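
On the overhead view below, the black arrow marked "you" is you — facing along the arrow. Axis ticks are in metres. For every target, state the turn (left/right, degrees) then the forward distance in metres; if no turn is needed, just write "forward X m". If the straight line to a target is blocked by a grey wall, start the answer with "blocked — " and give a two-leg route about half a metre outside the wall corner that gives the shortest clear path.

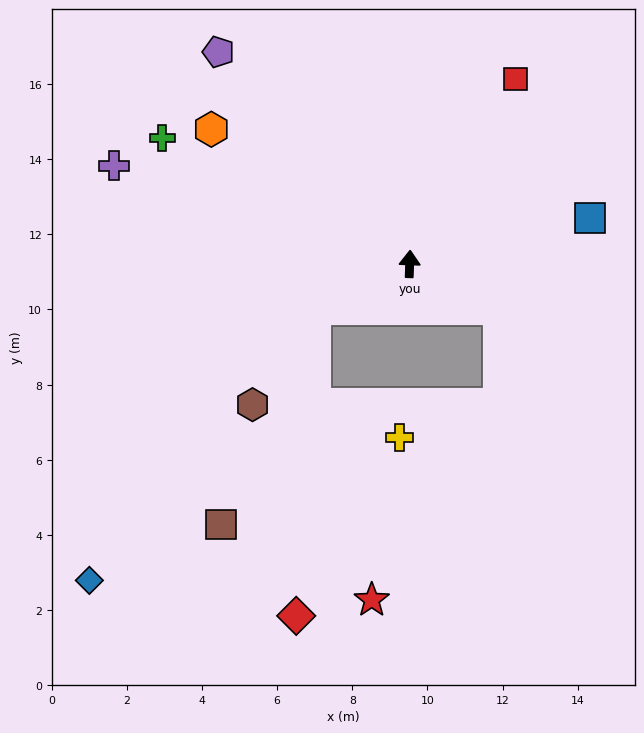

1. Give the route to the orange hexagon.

turn left 58°, forward 6.4 m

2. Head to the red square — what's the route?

turn right 28°, forward 5.7 m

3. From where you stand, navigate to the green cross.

turn left 65°, forward 7.4 m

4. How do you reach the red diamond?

blocked — turn left 118°, forward 2.8 m, then turn left 60°, forward 8.2 m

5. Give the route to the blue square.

turn right 74°, forward 4.9 m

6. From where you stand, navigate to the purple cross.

turn left 74°, forward 8.3 m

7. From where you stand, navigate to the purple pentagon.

turn left 44°, forward 7.6 m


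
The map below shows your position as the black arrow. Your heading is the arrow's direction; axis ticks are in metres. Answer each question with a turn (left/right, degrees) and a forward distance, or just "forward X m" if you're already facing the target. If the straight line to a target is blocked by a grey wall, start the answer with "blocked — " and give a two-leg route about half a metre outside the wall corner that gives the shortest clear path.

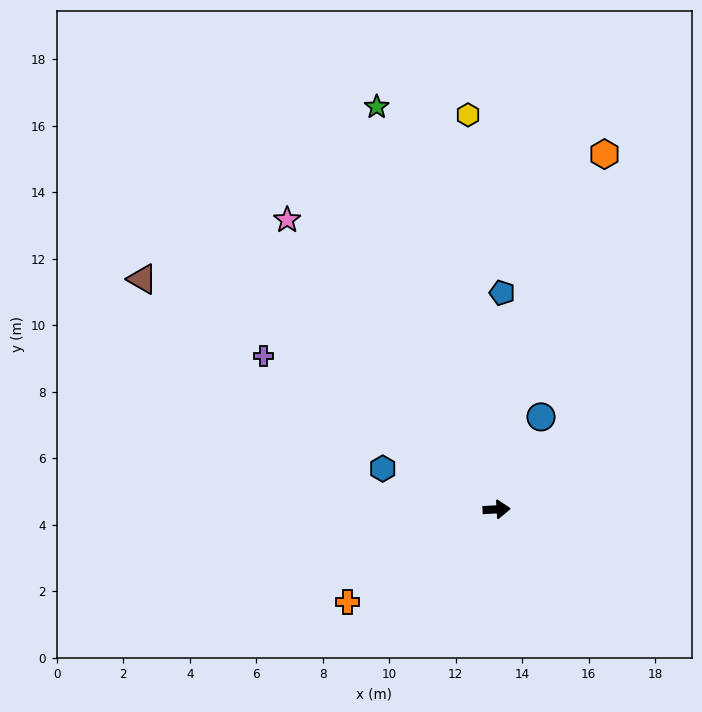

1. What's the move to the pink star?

turn left 123°, forward 10.7 m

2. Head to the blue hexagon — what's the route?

turn left 157°, forward 3.6 m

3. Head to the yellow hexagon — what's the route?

turn left 91°, forward 11.9 m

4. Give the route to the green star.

turn left 103°, forward 12.6 m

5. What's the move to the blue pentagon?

turn left 85°, forward 6.5 m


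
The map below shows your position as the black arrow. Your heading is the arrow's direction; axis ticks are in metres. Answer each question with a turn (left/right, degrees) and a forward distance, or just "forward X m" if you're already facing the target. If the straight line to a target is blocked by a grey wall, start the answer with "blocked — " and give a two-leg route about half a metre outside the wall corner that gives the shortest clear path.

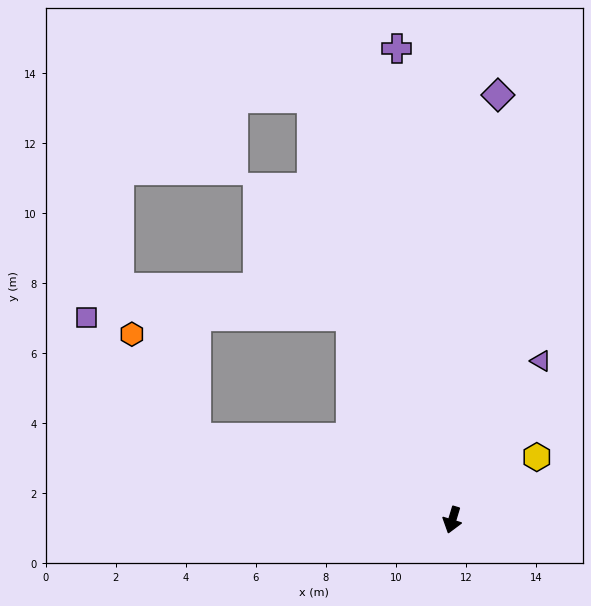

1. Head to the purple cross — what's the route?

turn right 156°, forward 13.6 m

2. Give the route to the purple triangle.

turn left 168°, forward 5.2 m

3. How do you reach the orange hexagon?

blocked — turn right 91°, forward 7.7 m, then turn right 40°, forward 3.5 m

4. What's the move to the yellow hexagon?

turn left 143°, forward 3.0 m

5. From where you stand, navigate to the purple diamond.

turn right 169°, forward 12.2 m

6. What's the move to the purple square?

blocked — turn right 91°, forward 7.7 m, then turn right 30°, forward 4.7 m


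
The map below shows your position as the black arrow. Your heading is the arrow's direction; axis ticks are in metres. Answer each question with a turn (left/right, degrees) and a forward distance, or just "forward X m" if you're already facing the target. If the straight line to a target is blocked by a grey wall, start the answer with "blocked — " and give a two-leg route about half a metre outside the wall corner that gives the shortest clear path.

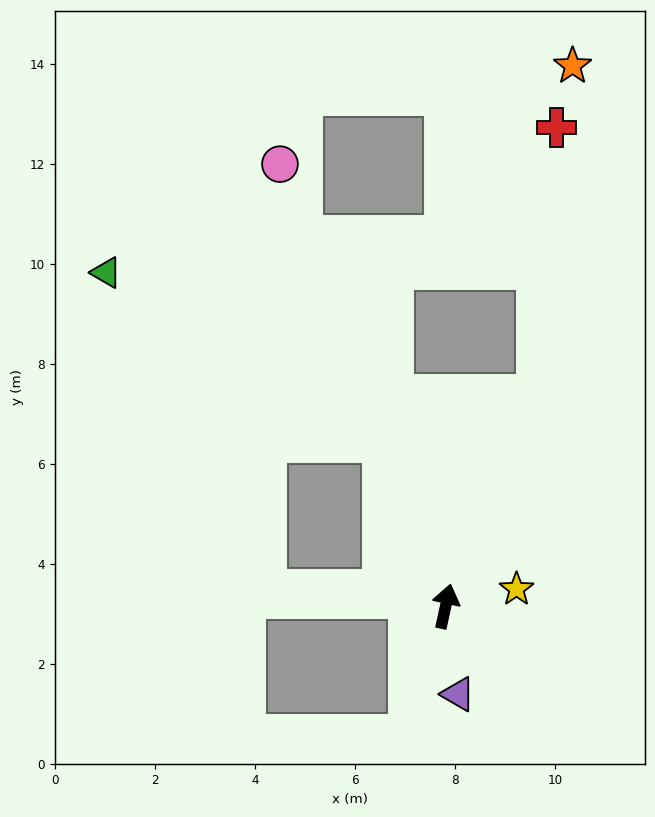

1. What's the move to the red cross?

blocked — turn right 11°, forward 4.6 m, then turn left 19°, forward 5.4 m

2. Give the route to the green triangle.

blocked — turn left 33°, forward 3.5 m, then turn left 38°, forward 6.5 m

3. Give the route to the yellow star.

turn right 64°, forward 1.5 m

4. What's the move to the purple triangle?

turn right 160°, forward 1.8 m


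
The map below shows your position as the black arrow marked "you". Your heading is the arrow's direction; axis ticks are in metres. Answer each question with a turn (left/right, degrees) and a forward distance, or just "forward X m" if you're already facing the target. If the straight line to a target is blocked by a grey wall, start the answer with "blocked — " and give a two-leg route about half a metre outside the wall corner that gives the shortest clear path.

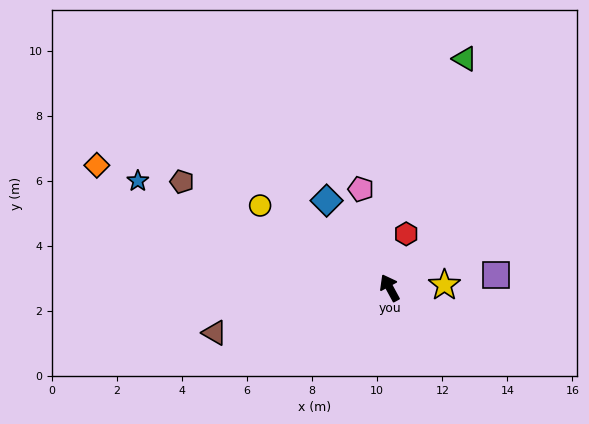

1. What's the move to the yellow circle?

turn left 29°, forward 4.7 m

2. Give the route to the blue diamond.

turn left 7°, forward 3.3 m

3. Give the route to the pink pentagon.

turn right 12°, forward 3.2 m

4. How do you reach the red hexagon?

turn right 46°, forward 1.7 m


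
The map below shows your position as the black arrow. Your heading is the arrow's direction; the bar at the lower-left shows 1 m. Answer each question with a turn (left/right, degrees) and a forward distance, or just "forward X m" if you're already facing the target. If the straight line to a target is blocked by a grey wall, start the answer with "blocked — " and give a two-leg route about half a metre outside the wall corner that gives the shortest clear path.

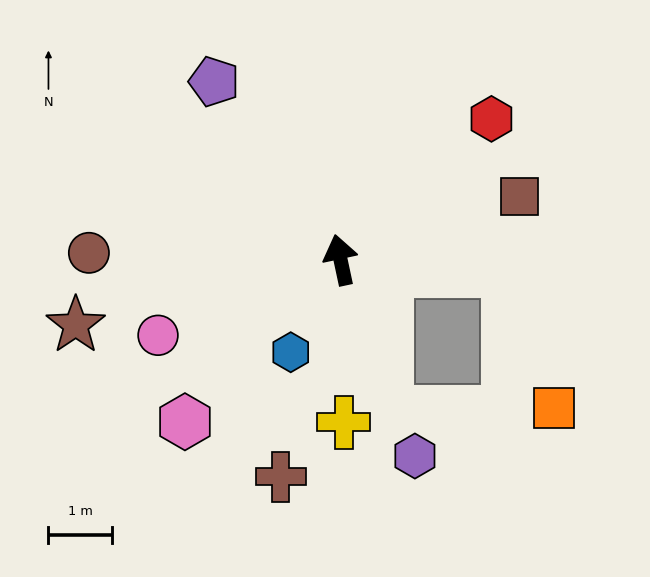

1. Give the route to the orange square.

blocked — turn right 106°, forward 2.6 m, then turn right 68°, forward 2.3 m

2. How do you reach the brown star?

turn left 92°, forward 4.3 m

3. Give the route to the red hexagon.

turn right 59°, forward 3.2 m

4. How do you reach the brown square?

turn right 83°, forward 3.0 m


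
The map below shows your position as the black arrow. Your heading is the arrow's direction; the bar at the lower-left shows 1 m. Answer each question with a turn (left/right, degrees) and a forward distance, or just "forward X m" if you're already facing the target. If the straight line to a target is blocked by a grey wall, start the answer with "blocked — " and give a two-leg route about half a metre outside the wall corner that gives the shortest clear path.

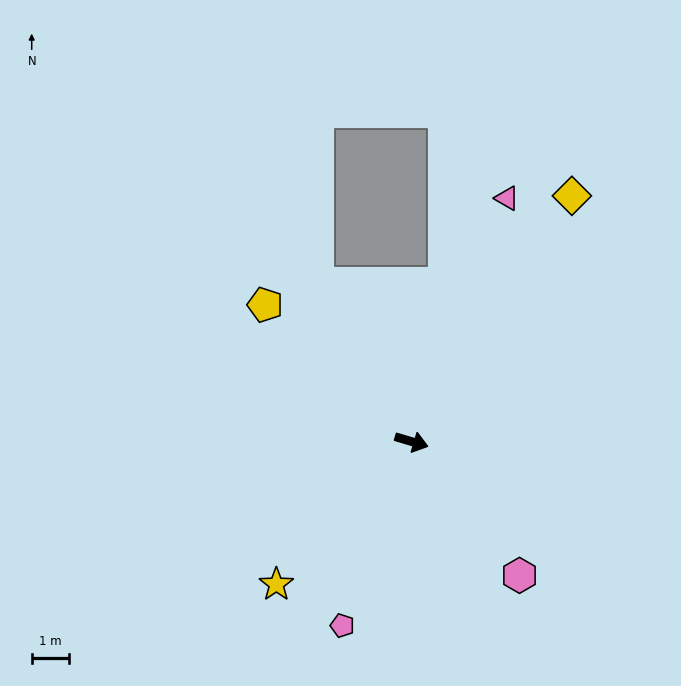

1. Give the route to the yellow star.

turn right 117°, forward 5.3 m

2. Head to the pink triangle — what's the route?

turn left 85°, forward 7.0 m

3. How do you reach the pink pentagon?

turn right 94°, forward 5.3 m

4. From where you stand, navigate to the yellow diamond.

turn left 73°, forward 7.9 m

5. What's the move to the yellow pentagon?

turn left 154°, forward 5.4 m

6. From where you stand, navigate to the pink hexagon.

turn right 35°, forward 4.6 m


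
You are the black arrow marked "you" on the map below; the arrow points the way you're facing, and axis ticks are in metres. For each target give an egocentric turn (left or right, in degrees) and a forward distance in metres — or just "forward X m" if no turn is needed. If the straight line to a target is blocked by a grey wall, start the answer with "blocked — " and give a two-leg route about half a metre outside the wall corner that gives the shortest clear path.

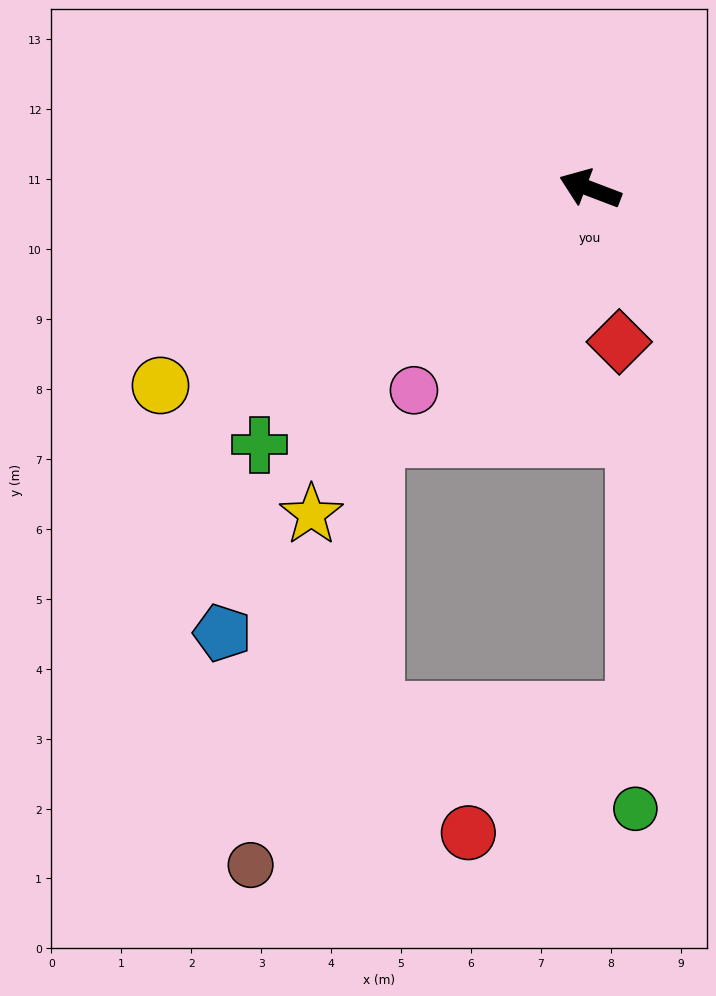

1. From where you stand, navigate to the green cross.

turn left 59°, forward 6.0 m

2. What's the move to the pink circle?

turn left 70°, forward 3.8 m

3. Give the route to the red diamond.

turn left 122°, forward 2.2 m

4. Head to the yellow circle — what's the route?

turn left 45°, forward 6.8 m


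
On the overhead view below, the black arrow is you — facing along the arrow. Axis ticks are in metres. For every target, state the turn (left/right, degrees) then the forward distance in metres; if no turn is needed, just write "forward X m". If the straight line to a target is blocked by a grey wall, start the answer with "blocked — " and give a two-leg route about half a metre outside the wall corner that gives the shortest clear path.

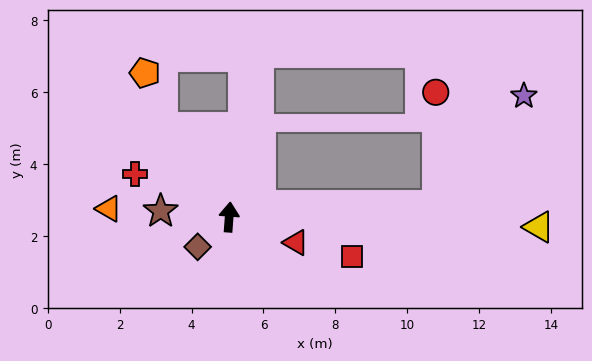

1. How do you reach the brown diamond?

turn left 138°, forward 1.2 m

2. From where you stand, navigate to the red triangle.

turn right 107°, forward 2.0 m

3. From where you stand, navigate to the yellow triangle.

turn right 88°, forward 8.6 m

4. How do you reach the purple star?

blocked — turn right 83°, forward 5.8 m, then turn left 49°, forward 3.9 m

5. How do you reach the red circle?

blocked — turn right 83°, forward 5.8 m, then turn left 88°, forward 3.2 m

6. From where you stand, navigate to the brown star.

turn left 89°, forward 1.9 m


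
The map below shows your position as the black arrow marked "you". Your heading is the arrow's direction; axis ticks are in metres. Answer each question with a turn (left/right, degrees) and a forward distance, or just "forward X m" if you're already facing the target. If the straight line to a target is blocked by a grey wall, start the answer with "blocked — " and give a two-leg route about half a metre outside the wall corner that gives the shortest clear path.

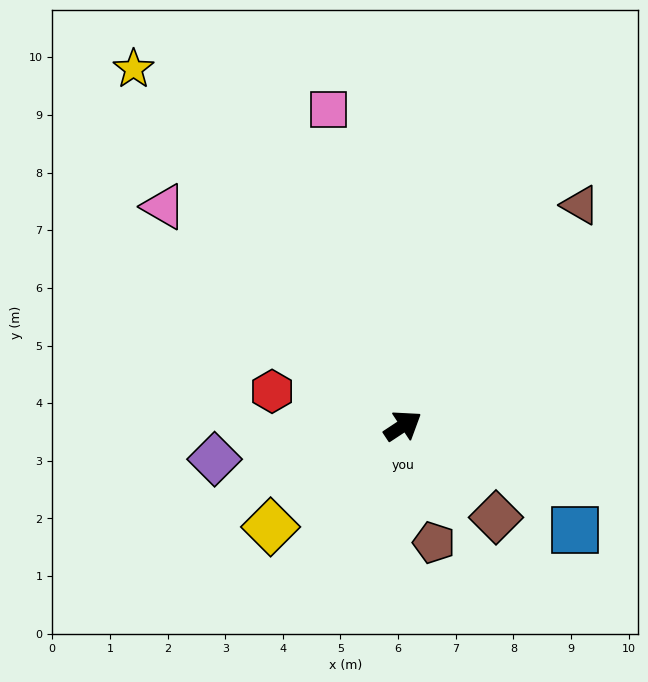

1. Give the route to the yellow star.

turn left 94°, forward 7.8 m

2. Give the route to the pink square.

turn left 70°, forward 5.6 m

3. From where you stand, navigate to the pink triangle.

turn left 104°, forward 5.6 m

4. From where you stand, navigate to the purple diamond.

turn left 157°, forward 3.3 m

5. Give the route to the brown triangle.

turn left 18°, forward 4.9 m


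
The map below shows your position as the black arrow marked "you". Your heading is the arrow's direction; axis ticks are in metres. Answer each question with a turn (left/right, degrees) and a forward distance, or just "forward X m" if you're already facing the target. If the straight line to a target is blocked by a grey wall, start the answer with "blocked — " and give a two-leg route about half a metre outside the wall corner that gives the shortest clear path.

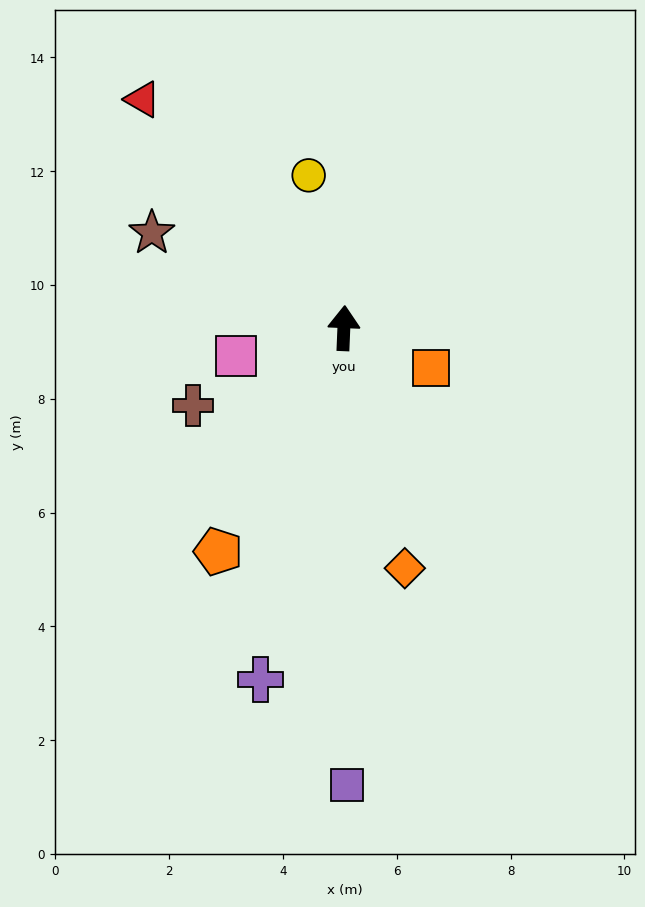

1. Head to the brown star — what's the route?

turn left 66°, forward 3.8 m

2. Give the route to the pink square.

turn left 107°, forward 2.0 m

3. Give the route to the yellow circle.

turn left 15°, forward 2.8 m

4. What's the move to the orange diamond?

turn right 163°, forward 4.4 m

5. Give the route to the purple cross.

turn left 169°, forward 6.3 m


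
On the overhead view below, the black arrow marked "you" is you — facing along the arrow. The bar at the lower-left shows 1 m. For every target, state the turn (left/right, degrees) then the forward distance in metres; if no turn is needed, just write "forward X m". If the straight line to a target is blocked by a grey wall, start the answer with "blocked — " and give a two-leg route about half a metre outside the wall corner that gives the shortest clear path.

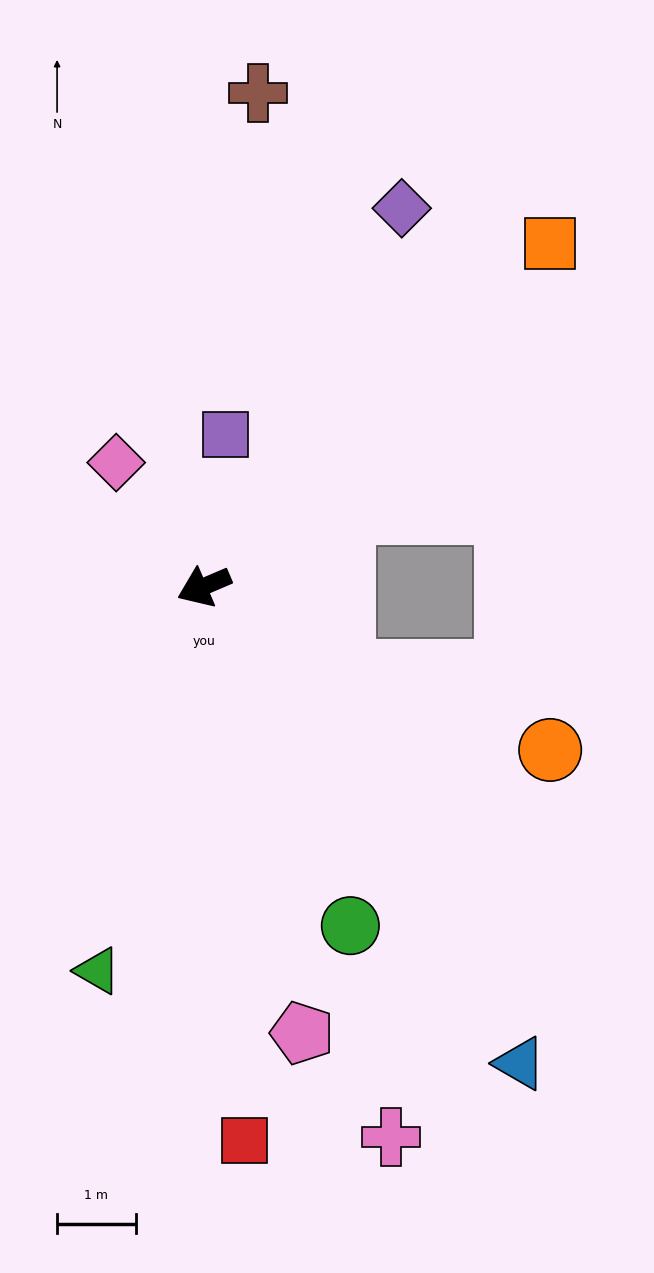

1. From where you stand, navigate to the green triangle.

turn left 51°, forward 5.1 m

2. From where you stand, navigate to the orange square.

turn right 158°, forward 6.2 m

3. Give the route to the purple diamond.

turn right 141°, forward 5.4 m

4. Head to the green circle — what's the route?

turn left 90°, forward 4.7 m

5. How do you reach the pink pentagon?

turn left 79°, forward 5.8 m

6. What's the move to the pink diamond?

turn right 78°, forward 1.9 m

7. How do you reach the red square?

turn left 71°, forward 7.1 m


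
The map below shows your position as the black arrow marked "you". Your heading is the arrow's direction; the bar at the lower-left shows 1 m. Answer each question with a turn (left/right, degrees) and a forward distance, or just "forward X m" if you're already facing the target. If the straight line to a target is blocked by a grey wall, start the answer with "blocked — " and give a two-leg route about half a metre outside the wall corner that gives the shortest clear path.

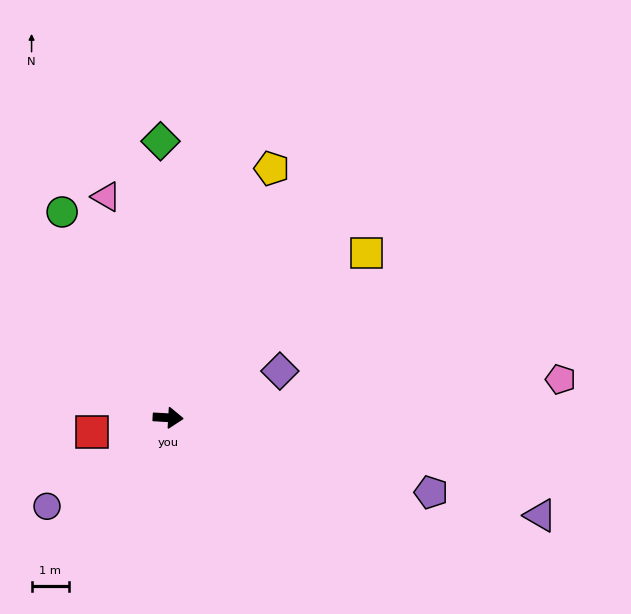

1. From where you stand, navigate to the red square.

turn right 166°, forward 2.1 m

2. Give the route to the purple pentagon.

turn right 13°, forward 7.3 m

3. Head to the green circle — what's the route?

turn left 121°, forward 6.2 m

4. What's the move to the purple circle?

turn right 141°, forward 4.0 m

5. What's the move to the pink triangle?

turn left 109°, forward 6.2 m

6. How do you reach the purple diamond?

turn left 26°, forward 3.2 m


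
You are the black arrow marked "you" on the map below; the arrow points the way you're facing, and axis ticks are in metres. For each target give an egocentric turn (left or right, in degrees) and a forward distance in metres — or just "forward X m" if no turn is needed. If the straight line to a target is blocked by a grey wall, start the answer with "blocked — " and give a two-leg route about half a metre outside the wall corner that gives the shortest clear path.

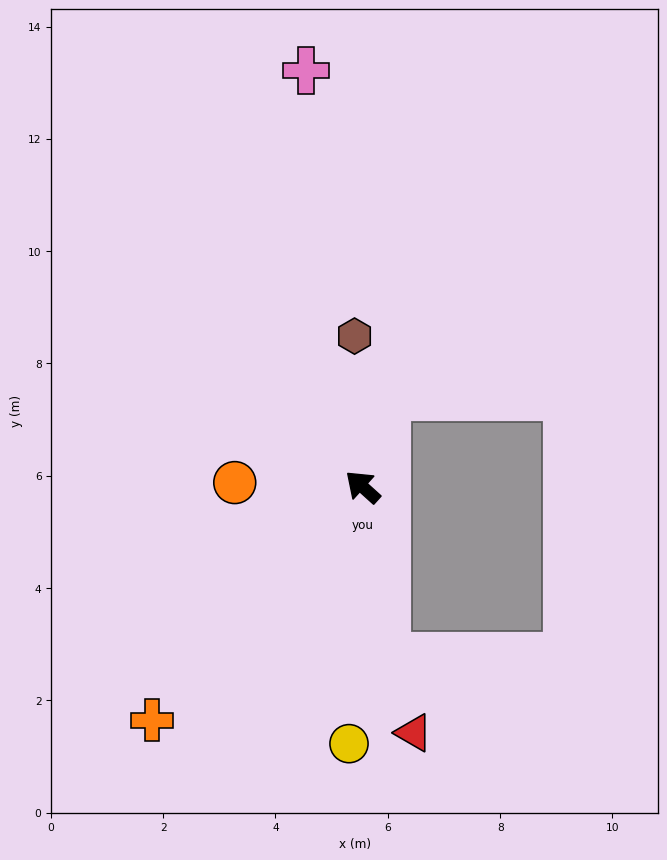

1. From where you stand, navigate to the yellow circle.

turn left 129°, forward 4.6 m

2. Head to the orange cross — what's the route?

turn left 90°, forward 5.6 m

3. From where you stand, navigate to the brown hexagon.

turn right 45°, forward 2.7 m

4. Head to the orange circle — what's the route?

turn left 40°, forward 2.3 m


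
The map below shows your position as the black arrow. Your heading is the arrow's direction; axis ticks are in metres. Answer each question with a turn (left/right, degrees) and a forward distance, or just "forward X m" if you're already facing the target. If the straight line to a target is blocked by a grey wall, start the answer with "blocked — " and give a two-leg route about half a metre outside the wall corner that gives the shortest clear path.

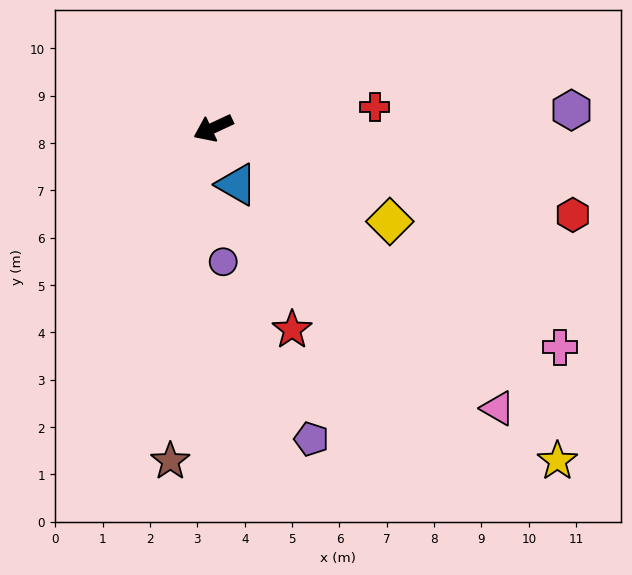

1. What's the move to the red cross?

turn left 162°, forward 3.4 m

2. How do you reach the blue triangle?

turn left 88°, forward 1.3 m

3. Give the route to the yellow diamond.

turn left 127°, forward 4.2 m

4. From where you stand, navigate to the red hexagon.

turn left 141°, forward 7.8 m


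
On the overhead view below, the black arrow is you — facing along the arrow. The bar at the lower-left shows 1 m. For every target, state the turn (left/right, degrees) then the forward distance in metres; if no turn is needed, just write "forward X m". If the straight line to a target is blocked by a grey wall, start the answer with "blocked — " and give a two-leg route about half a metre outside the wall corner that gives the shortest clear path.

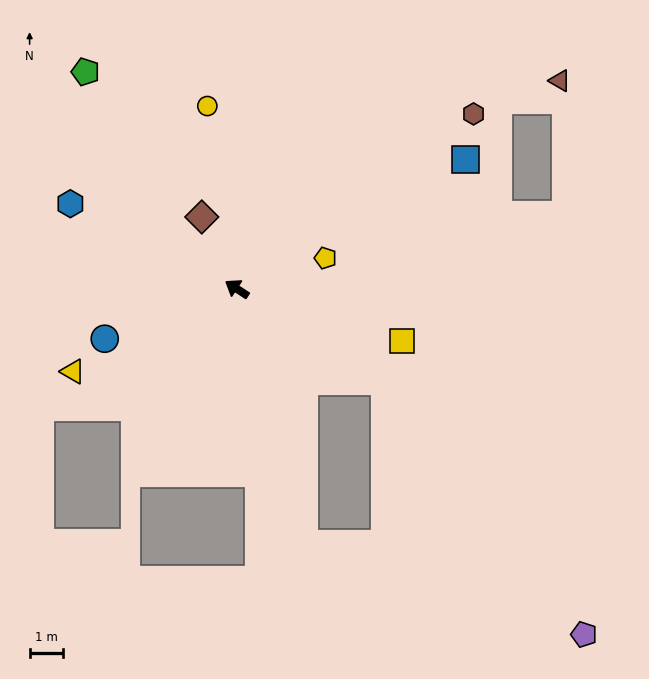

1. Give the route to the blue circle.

turn left 54°, forward 4.2 m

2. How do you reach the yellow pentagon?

turn right 128°, forward 2.8 m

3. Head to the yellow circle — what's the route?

turn right 48°, forward 5.5 m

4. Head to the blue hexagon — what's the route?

turn left 6°, forward 5.6 m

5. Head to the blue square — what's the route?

turn right 117°, forward 7.8 m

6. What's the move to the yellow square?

turn right 164°, forward 5.2 m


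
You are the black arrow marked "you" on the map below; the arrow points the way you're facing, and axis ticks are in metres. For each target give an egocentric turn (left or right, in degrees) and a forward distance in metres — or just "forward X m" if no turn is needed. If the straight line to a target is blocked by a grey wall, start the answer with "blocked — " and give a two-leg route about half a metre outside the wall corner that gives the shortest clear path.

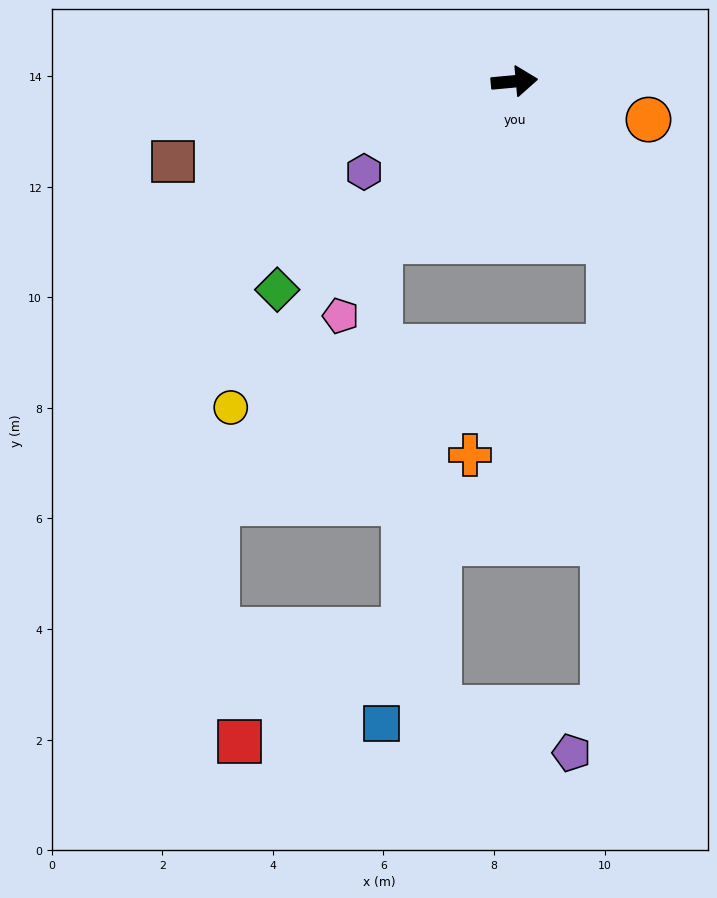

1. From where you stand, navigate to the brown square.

turn right 172°, forward 6.3 m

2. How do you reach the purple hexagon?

turn right 154°, forward 3.2 m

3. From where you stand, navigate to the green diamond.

turn right 144°, forward 5.7 m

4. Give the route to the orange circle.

turn right 21°, forward 2.5 m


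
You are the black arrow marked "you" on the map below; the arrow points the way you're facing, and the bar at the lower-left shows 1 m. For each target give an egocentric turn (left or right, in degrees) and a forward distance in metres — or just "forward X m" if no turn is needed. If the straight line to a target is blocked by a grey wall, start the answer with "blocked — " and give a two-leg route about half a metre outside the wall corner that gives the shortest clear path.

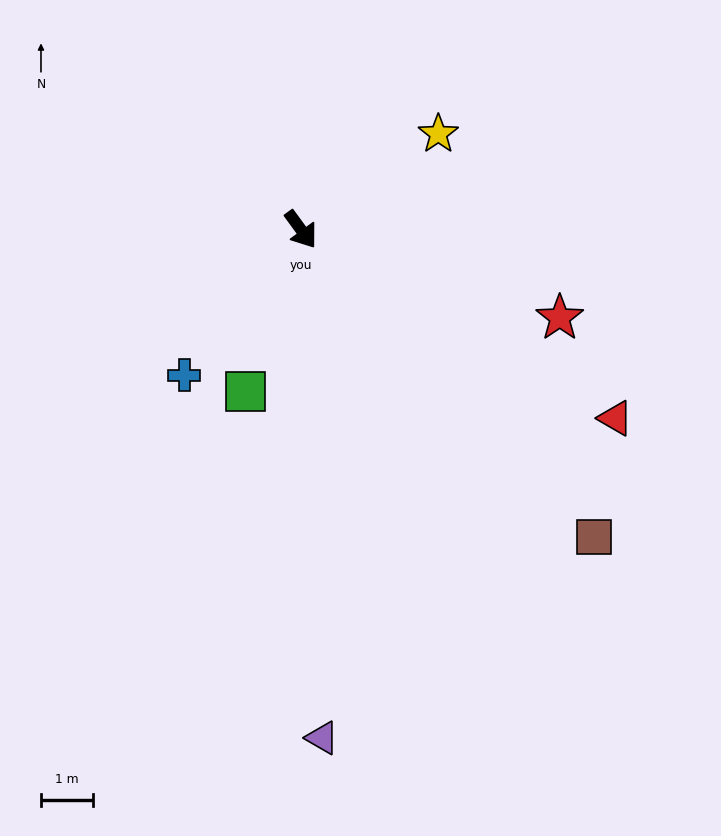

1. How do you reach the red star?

turn left 35°, forward 5.3 m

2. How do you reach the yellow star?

turn left 89°, forward 3.2 m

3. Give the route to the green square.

turn right 55°, forward 3.3 m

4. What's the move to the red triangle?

turn left 23°, forward 7.1 m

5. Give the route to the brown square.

turn left 8°, forward 8.2 m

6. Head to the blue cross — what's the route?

turn right 75°, forward 3.6 m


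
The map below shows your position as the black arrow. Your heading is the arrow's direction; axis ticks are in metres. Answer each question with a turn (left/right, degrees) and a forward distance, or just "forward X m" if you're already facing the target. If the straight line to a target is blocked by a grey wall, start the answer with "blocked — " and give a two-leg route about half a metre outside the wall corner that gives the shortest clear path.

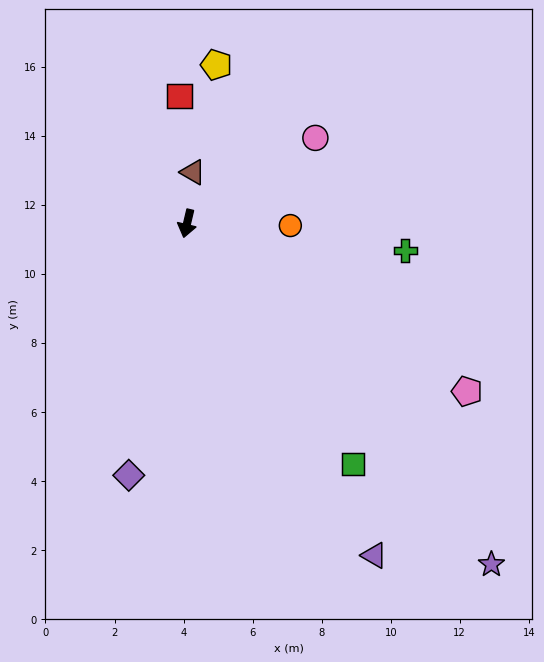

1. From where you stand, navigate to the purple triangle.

turn left 43°, forward 11.0 m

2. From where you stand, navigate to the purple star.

turn left 55°, forward 13.2 m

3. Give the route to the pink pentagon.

turn left 72°, forward 9.5 m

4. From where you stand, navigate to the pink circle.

turn left 137°, forward 4.5 m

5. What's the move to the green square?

turn left 48°, forward 8.5 m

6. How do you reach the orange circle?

turn left 102°, forward 3.0 m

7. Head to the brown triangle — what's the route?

turn right 173°, forward 1.5 m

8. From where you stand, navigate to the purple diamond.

forward 7.5 m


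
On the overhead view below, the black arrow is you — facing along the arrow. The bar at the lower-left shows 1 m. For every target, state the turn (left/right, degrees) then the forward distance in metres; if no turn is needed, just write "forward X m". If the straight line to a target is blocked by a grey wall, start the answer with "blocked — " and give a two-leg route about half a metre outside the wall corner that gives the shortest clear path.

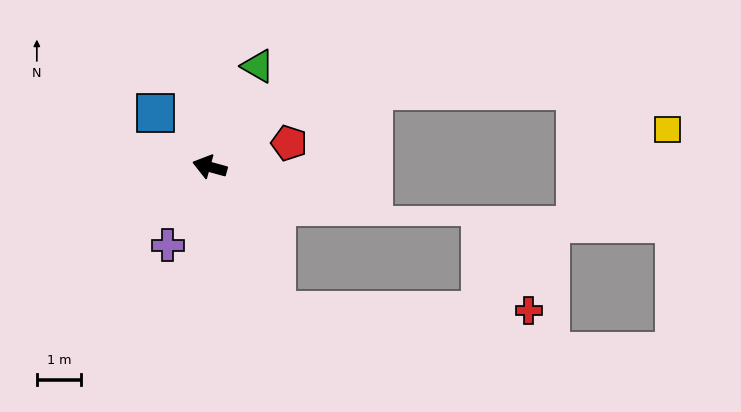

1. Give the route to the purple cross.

turn left 77°, forward 2.0 m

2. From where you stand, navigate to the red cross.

blocked — turn left 131°, forward 3.6 m, then turn left 64°, forward 5.7 m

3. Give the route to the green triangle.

turn right 100°, forward 2.5 m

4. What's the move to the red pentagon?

turn right 148°, forward 1.9 m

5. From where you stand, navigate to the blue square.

turn right 29°, forward 1.7 m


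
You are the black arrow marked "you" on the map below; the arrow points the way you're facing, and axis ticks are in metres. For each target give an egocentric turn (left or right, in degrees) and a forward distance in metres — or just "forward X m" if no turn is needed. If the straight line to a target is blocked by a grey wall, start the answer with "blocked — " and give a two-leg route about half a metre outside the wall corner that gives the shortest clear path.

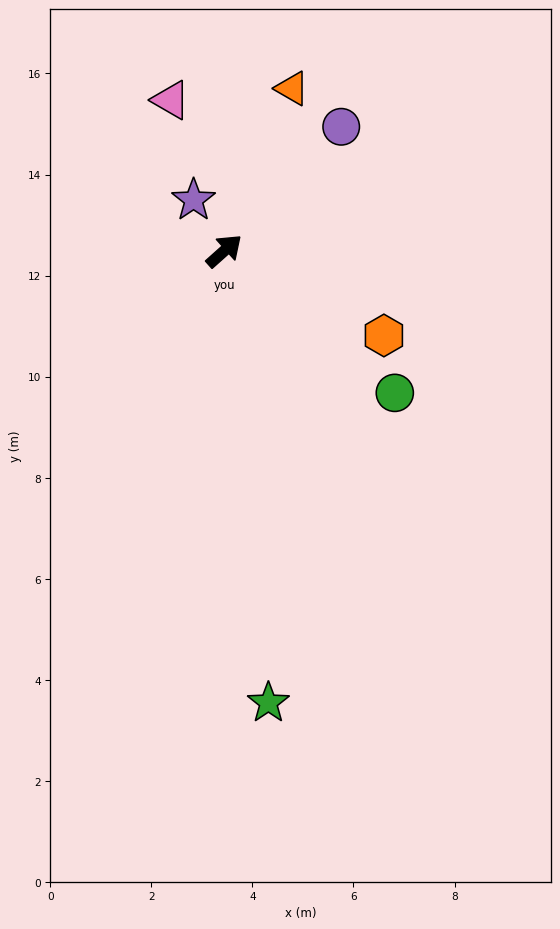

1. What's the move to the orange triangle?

turn left 26°, forward 3.5 m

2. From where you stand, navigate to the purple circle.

turn left 5°, forward 3.4 m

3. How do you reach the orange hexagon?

turn right 70°, forward 3.6 m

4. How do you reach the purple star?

turn left 79°, forward 1.2 m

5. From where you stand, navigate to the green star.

turn right 126°, forward 9.0 m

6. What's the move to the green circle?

turn right 82°, forward 4.4 m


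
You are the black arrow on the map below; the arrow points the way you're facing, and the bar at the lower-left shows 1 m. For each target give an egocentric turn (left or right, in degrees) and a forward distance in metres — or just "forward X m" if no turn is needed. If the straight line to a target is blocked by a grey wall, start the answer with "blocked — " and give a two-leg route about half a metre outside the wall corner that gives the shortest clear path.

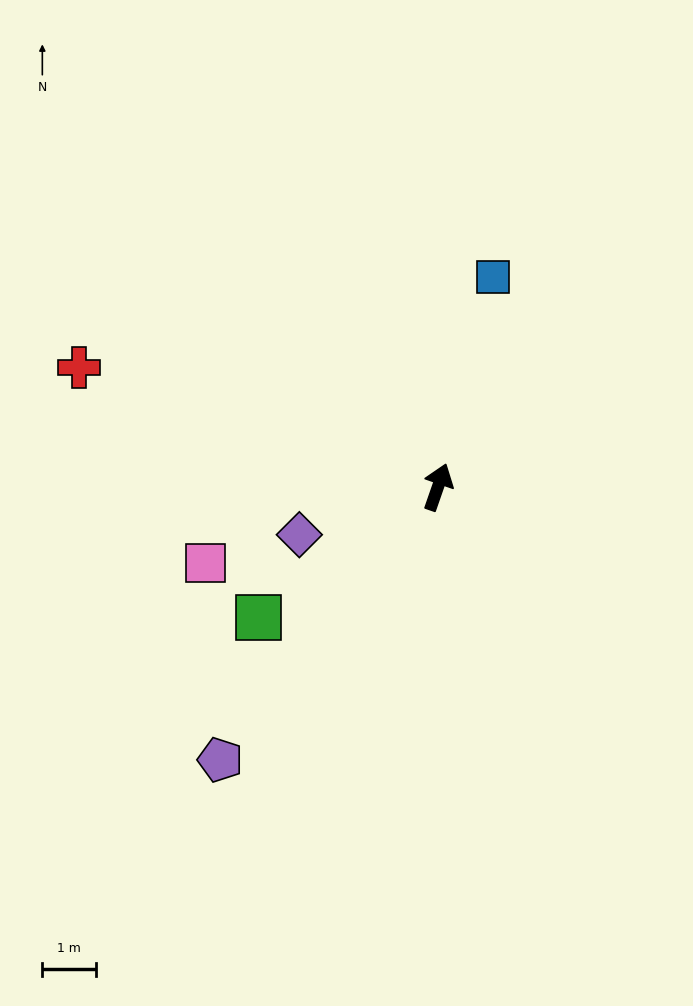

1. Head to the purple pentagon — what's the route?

turn left 161°, forward 6.5 m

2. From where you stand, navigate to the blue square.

turn left 4°, forward 4.0 m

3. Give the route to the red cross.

turn left 91°, forward 7.0 m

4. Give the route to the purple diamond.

turn left 128°, forward 2.7 m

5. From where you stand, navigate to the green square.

turn left 145°, forward 4.1 m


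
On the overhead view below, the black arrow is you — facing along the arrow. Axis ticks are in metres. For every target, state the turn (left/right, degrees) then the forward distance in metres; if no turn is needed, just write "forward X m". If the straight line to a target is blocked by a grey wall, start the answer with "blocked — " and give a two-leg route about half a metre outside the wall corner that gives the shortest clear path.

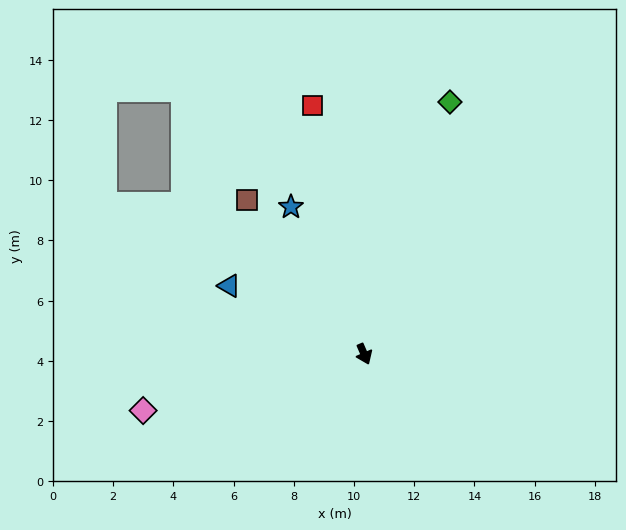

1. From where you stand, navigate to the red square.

turn left 168°, forward 8.4 m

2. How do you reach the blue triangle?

turn right 140°, forward 5.0 m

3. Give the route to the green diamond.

turn left 138°, forward 8.8 m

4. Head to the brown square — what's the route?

turn right 166°, forward 6.4 m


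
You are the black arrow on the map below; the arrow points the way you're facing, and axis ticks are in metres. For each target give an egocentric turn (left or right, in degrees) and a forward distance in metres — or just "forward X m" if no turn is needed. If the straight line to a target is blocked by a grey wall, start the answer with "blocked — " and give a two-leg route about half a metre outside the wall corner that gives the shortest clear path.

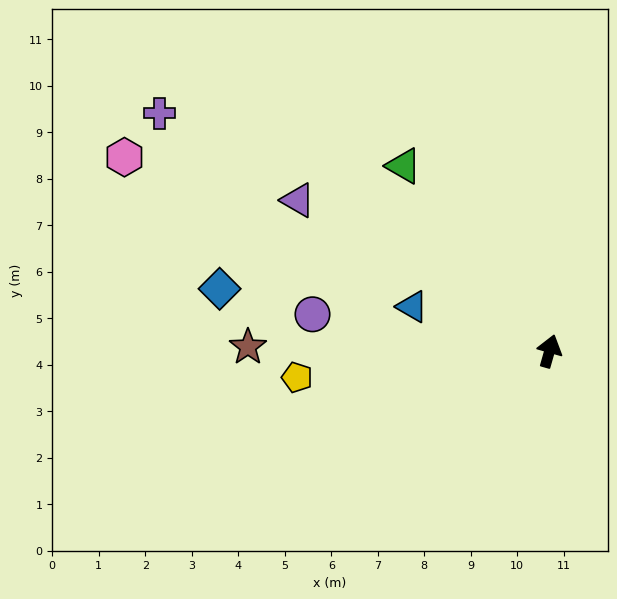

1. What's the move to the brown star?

turn left 105°, forward 6.5 m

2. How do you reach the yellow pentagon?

turn left 112°, forward 5.5 m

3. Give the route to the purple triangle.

turn left 75°, forward 6.3 m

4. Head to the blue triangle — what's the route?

turn left 88°, forward 3.1 m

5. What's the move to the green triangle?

turn left 54°, forward 5.1 m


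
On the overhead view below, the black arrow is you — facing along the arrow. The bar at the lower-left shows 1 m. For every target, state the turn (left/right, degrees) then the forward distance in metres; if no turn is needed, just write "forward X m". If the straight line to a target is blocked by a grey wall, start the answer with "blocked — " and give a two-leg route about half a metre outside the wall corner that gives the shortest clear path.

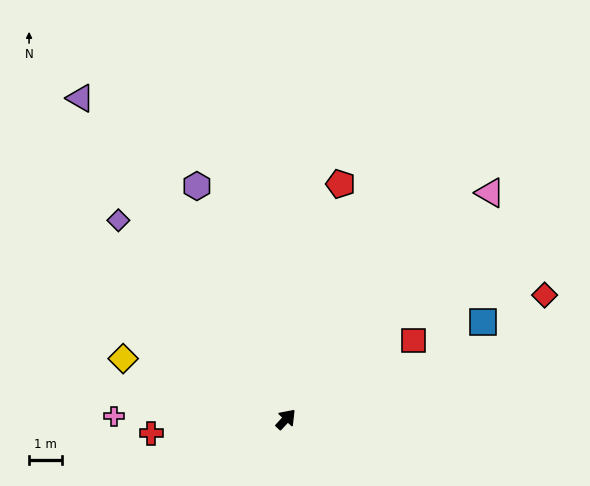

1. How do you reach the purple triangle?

turn left 75°, forward 11.7 m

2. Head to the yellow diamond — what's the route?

turn left 112°, forward 5.3 m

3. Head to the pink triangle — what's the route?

forward 9.3 m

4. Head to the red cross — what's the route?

turn left 139°, forward 4.2 m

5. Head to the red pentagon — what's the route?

turn left 30°, forward 7.4 m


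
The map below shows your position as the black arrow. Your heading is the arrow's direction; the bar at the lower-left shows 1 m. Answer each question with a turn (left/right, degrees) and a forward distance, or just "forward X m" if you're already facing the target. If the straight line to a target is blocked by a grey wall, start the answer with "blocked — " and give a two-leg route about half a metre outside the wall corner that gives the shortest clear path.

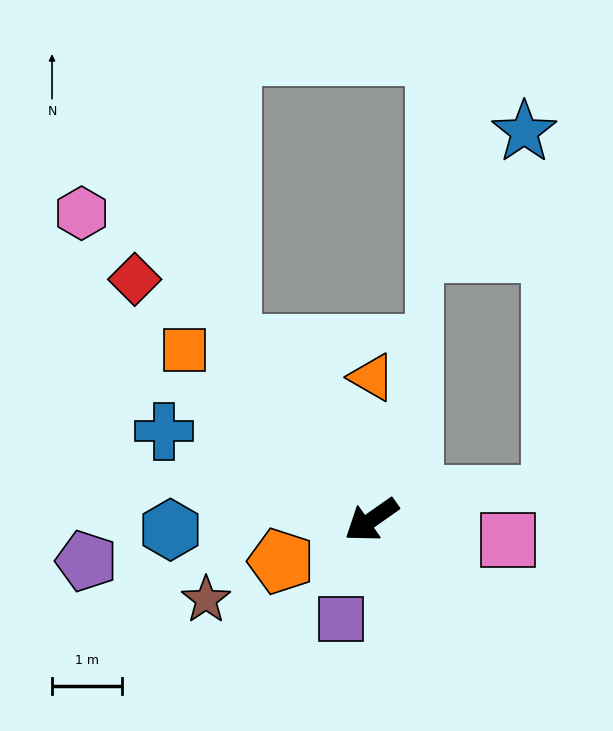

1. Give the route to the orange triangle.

turn right 125°, forward 2.0 m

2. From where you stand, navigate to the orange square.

turn right 77°, forward 3.6 m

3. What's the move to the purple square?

turn left 38°, forward 1.5 m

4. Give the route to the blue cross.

turn right 58°, forward 3.2 m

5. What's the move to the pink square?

turn left 136°, forward 2.0 m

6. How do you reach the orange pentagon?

turn right 11°, forward 1.4 m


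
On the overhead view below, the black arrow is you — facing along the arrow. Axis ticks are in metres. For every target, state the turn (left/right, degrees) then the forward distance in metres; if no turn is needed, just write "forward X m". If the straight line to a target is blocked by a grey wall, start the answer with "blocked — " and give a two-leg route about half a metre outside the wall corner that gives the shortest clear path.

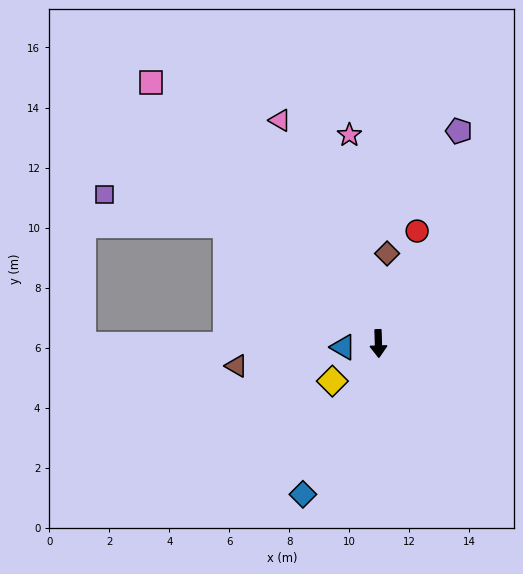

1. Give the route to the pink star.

turn right 174°, forward 7.0 m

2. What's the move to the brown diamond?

turn left 173°, forward 3.0 m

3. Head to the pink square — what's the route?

turn right 141°, forward 11.5 m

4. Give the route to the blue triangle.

turn right 86°, forward 1.2 m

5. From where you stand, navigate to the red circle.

turn left 159°, forward 4.0 m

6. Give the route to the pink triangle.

turn right 158°, forward 8.1 m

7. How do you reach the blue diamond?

turn right 28°, forward 5.6 m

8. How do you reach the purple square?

blocked — turn right 130°, forward 6.5 m, then turn left 24°, forward 4.2 m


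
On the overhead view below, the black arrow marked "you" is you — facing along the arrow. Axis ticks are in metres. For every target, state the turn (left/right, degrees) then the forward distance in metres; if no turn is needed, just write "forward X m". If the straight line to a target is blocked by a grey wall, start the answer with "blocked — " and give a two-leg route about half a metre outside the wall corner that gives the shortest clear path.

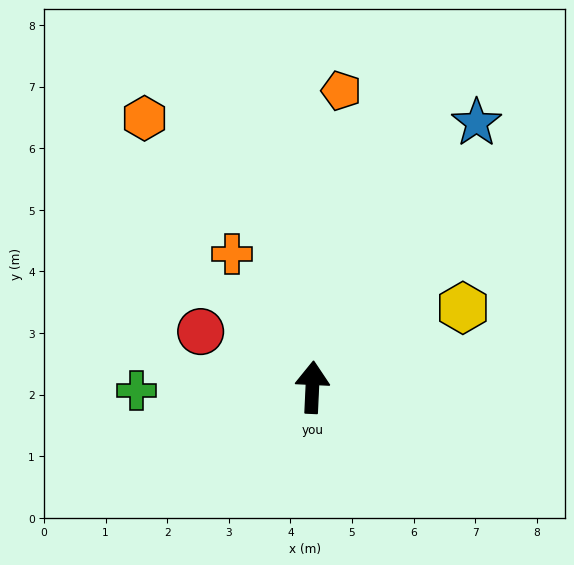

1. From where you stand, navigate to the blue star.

turn right 29°, forward 5.1 m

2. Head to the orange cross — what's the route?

turn left 34°, forward 2.5 m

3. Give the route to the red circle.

turn left 66°, forward 2.0 m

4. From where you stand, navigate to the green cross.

turn left 94°, forward 2.9 m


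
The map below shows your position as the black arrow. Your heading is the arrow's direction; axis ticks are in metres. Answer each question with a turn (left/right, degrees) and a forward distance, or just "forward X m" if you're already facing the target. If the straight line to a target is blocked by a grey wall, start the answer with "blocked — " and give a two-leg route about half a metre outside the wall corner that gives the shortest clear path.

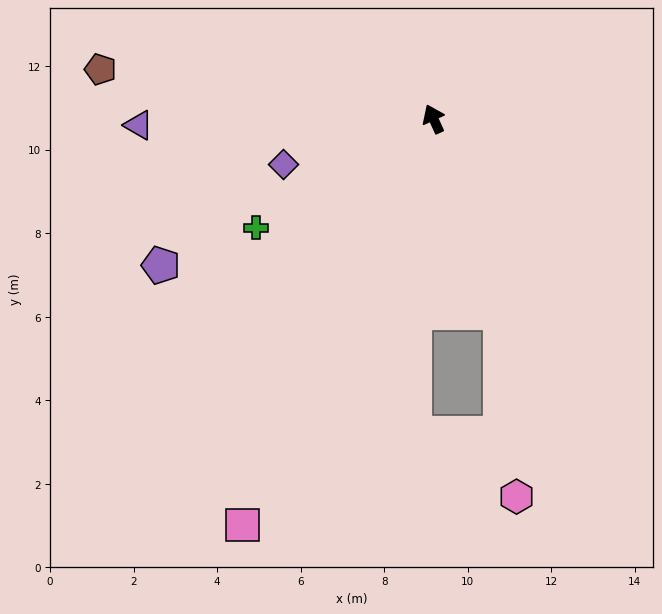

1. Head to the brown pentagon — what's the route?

turn left 57°, forward 8.1 m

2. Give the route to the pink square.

turn left 130°, forward 10.8 m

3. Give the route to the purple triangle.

turn left 67°, forward 7.1 m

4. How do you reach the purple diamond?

turn left 82°, forward 3.8 m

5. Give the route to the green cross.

turn left 97°, forward 5.0 m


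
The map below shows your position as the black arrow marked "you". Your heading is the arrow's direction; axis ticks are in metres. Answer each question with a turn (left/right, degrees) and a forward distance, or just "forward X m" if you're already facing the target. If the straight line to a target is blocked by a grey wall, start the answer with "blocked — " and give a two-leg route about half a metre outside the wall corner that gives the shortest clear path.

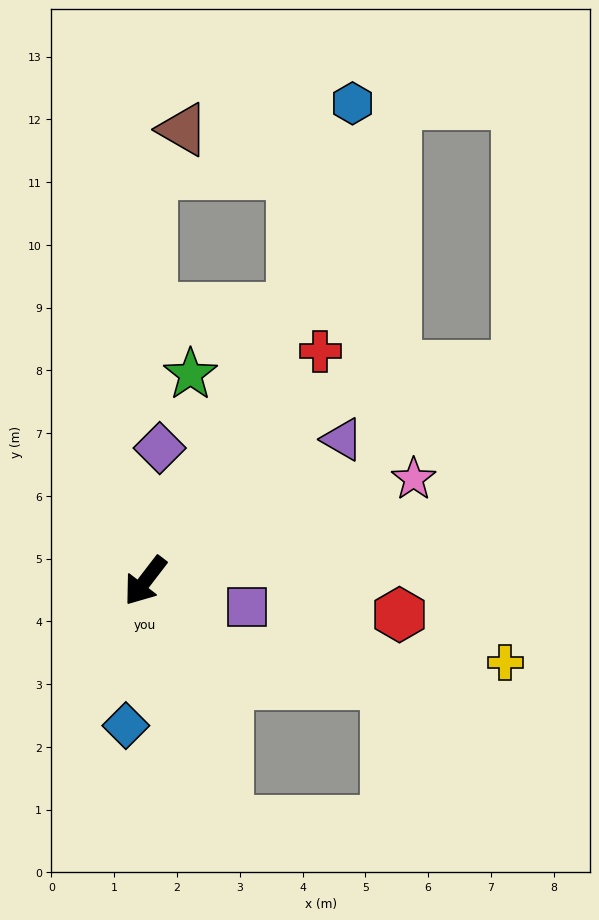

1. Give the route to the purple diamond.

turn right 149°, forward 2.1 m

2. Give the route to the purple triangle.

turn left 163°, forward 3.9 m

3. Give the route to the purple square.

turn left 113°, forward 1.7 m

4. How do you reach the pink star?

turn left 148°, forward 4.6 m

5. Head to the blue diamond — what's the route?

turn left 30°, forward 2.3 m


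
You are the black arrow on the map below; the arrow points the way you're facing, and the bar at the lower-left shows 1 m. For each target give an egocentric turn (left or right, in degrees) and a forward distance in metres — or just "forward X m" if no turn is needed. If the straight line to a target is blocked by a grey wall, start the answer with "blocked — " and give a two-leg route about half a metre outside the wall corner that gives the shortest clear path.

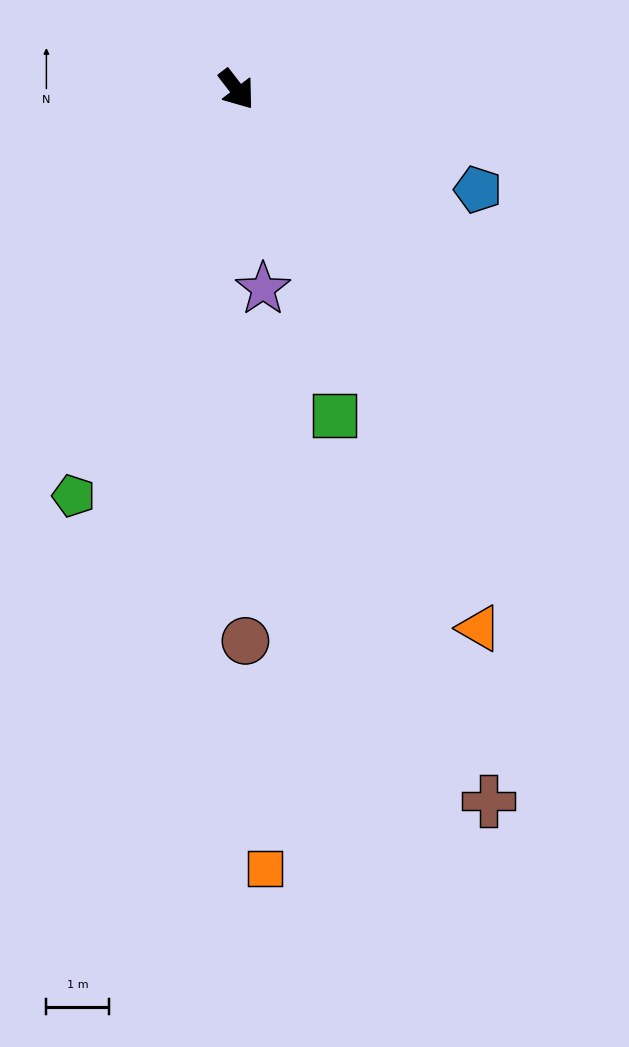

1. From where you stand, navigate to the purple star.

turn right 30°, forward 3.2 m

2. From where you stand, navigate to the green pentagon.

turn right 59°, forward 7.0 m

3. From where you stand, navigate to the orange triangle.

turn right 13°, forward 9.5 m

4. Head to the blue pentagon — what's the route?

turn left 30°, forward 4.2 m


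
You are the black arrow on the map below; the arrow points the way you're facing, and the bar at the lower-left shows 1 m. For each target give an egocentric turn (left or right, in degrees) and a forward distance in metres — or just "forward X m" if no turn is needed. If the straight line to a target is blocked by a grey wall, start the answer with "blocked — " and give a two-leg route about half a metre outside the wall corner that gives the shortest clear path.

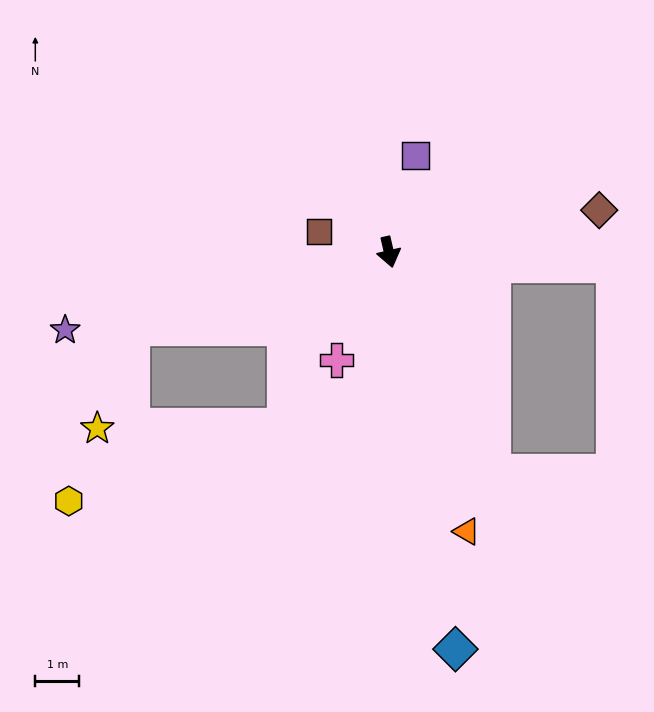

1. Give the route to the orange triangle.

turn left 3°, forward 6.6 m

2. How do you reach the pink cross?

turn right 39°, forward 2.7 m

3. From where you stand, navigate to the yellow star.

blocked — turn right 87°, forward 6.1 m, then turn left 56°, forward 2.4 m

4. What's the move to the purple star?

turn right 89°, forward 7.6 m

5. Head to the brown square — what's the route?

turn right 119°, forward 1.6 m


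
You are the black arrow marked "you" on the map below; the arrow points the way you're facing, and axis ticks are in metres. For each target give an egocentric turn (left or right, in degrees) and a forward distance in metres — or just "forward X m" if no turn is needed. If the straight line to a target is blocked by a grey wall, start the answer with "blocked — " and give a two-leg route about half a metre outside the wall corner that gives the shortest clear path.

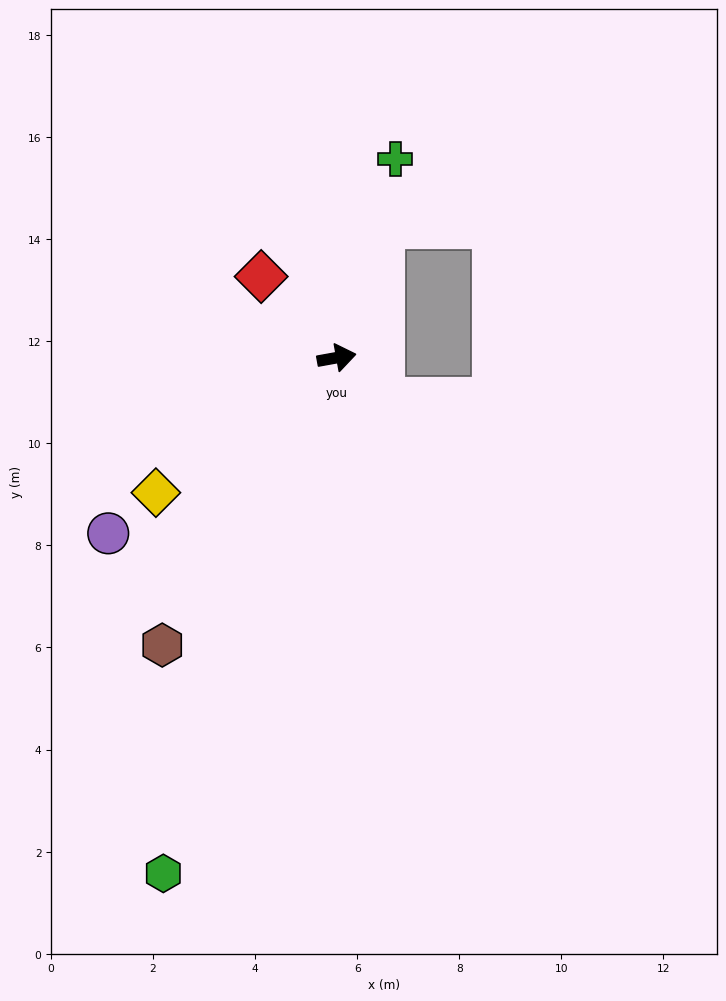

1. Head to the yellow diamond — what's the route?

turn right 154°, forward 4.4 m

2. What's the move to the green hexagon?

turn right 119°, forward 10.7 m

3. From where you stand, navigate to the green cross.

turn left 63°, forward 4.1 m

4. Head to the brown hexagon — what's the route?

turn right 132°, forward 6.6 m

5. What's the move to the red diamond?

turn left 123°, forward 2.2 m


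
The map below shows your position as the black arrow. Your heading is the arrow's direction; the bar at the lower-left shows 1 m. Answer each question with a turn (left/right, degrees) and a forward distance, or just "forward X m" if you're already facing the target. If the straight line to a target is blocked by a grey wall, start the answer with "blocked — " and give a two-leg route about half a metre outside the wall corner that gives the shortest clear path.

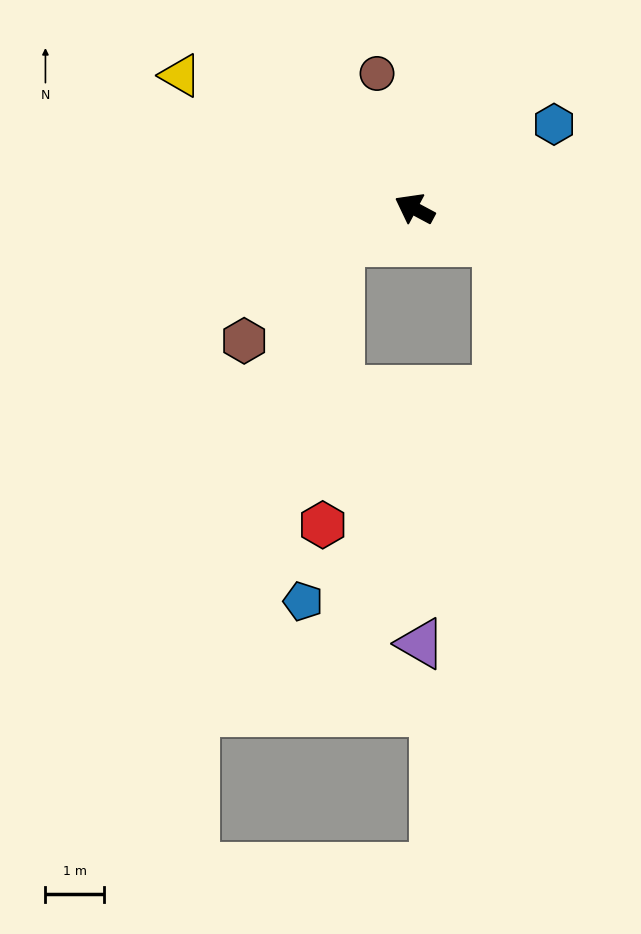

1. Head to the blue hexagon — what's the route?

turn right 121°, forward 2.8 m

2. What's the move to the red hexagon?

blocked — turn left 52°, forward 1.4 m, then turn left 63°, forward 4.8 m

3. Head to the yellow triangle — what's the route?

forward 4.6 m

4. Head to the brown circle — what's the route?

turn right 46°, forward 2.4 m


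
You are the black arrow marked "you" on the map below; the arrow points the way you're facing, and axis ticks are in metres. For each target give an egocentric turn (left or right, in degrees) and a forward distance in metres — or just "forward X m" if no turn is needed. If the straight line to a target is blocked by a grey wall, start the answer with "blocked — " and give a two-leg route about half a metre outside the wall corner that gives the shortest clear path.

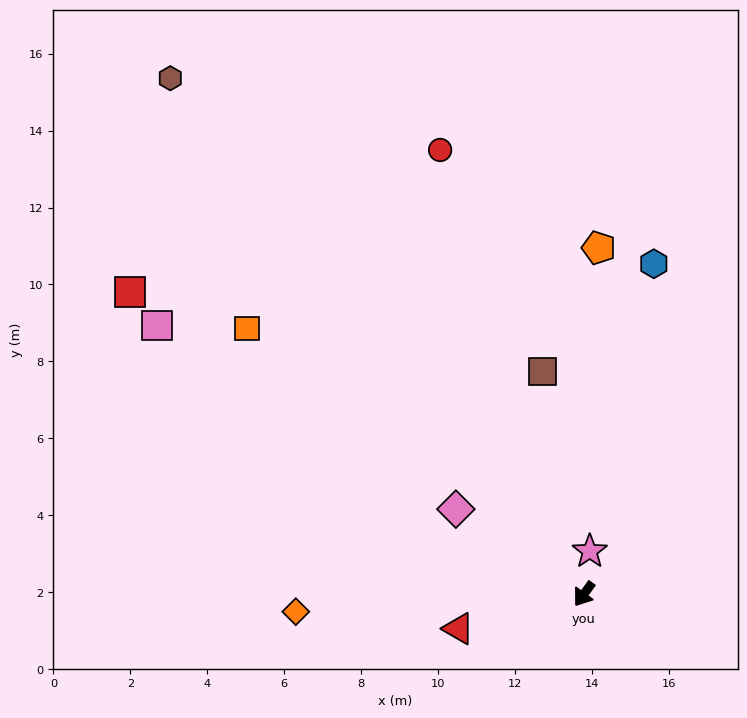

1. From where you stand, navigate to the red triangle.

turn right 39°, forward 3.4 m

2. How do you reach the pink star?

turn right 152°, forward 1.1 m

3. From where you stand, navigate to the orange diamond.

turn right 51°, forward 7.5 m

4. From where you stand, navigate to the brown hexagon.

turn right 105°, forward 17.2 m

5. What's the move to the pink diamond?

turn right 88°, forward 4.0 m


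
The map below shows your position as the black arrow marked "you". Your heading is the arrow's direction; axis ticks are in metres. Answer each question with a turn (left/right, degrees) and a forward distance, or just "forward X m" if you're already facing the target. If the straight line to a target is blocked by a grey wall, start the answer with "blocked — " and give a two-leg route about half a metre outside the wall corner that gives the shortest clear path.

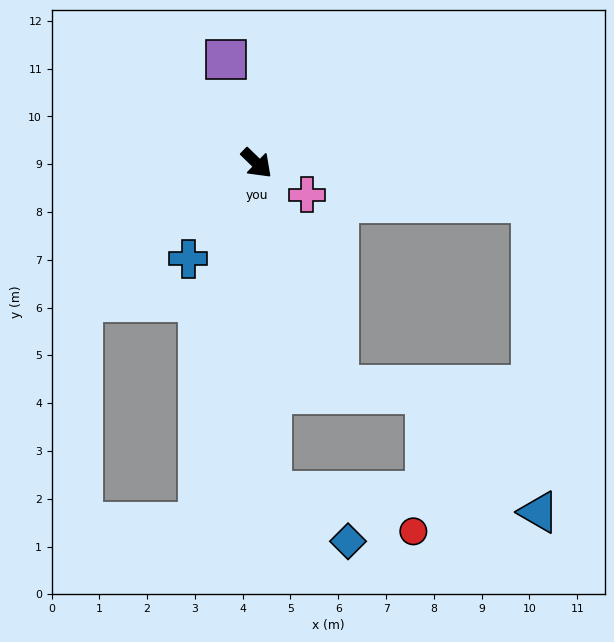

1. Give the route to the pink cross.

turn left 12°, forward 1.2 m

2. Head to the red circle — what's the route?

blocked — turn right 43°, forward 6.9 m, then turn left 72°, forward 3.1 m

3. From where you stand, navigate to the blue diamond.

blocked — turn right 43°, forward 6.9 m, then turn left 54°, forward 1.9 m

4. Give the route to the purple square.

turn left 150°, forward 2.3 m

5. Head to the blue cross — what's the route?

turn right 82°, forward 2.5 m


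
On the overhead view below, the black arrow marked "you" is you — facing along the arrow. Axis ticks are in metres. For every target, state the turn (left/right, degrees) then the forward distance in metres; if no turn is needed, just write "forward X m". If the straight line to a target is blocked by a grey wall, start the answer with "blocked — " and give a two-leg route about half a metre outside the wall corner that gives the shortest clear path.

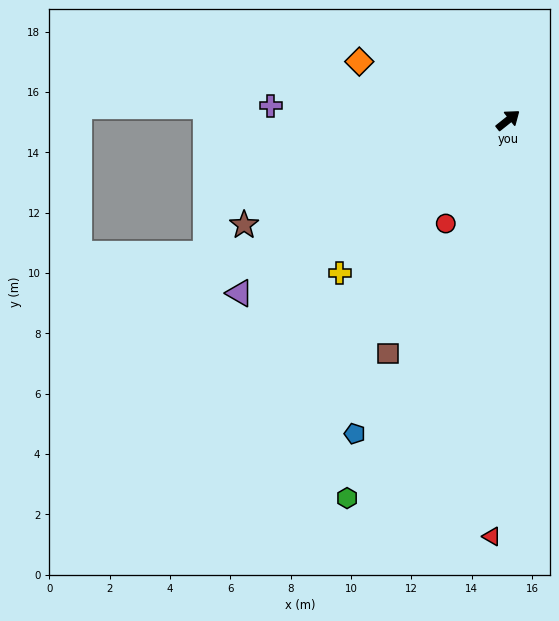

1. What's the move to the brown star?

turn left 163°, forward 9.4 m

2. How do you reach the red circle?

turn right 160°, forward 4.0 m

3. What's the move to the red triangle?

turn right 131°, forward 13.8 m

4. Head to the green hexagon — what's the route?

turn right 152°, forward 13.6 m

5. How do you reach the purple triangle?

turn left 174°, forward 10.6 m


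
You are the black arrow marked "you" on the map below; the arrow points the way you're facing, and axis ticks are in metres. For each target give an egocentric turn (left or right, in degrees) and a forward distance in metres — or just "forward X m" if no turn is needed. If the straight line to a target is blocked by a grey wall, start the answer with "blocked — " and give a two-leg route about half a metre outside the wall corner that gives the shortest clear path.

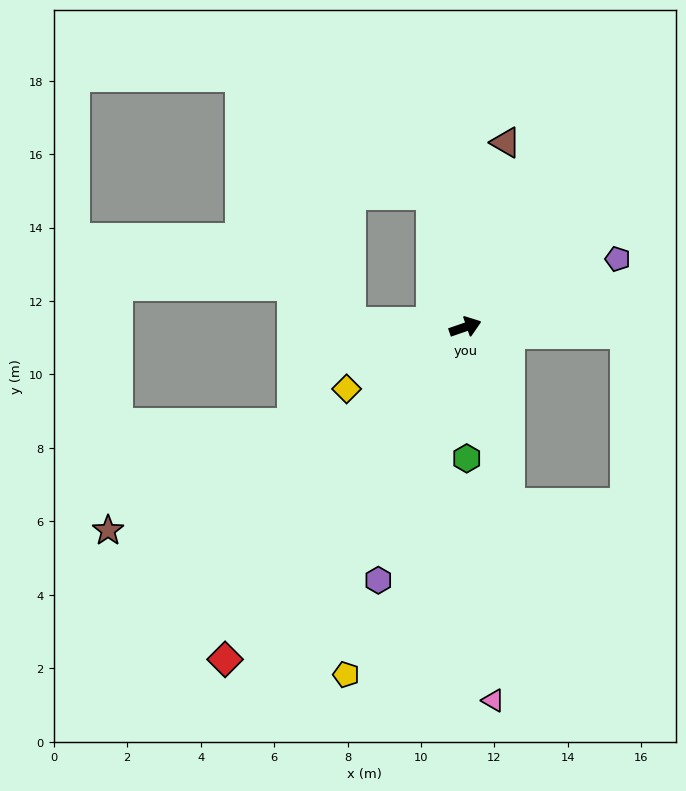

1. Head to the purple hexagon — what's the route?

turn right 128°, forward 7.3 m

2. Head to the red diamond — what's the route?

turn right 145°, forward 11.2 m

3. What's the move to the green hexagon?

turn right 108°, forward 3.6 m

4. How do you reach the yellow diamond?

turn right 172°, forward 3.6 m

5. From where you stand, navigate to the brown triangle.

turn left 59°, forward 5.1 m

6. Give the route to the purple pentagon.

turn left 5°, forward 4.5 m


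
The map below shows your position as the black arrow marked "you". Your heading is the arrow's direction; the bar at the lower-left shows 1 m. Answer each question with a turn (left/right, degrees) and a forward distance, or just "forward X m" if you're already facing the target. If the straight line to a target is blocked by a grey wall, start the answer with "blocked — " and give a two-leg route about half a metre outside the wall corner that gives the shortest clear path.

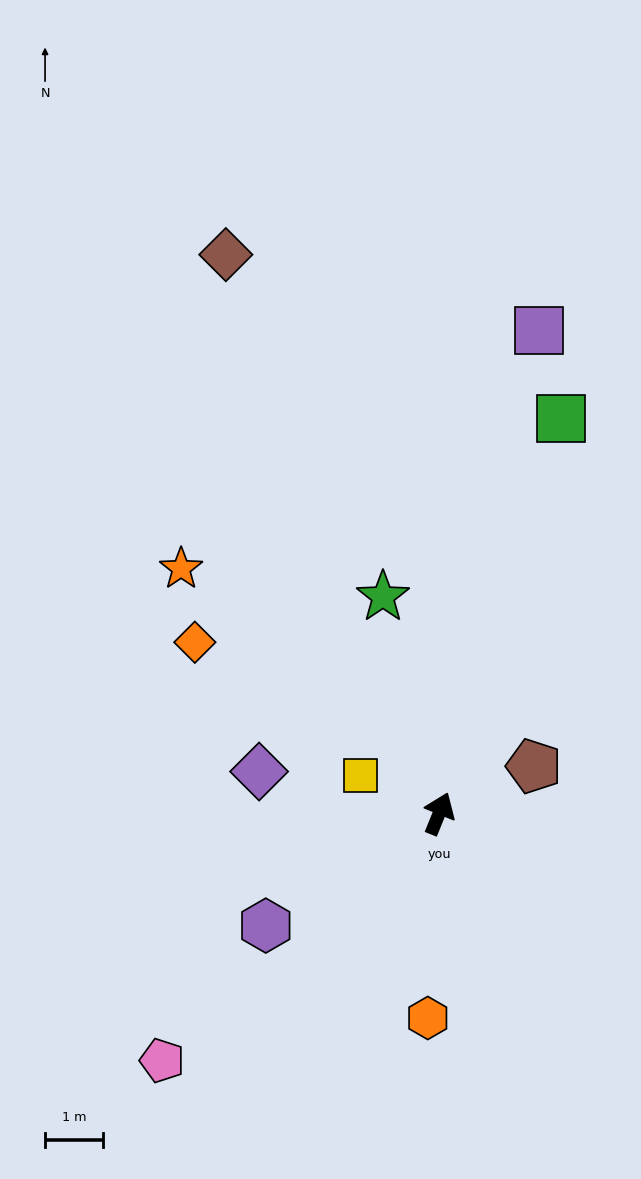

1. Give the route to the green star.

turn left 37°, forward 3.9 m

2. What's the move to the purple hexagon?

turn left 145°, forward 3.6 m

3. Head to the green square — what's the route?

turn left 5°, forward 7.1 m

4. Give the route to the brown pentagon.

turn right 41°, forward 1.8 m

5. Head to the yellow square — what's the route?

turn left 86°, forward 1.5 m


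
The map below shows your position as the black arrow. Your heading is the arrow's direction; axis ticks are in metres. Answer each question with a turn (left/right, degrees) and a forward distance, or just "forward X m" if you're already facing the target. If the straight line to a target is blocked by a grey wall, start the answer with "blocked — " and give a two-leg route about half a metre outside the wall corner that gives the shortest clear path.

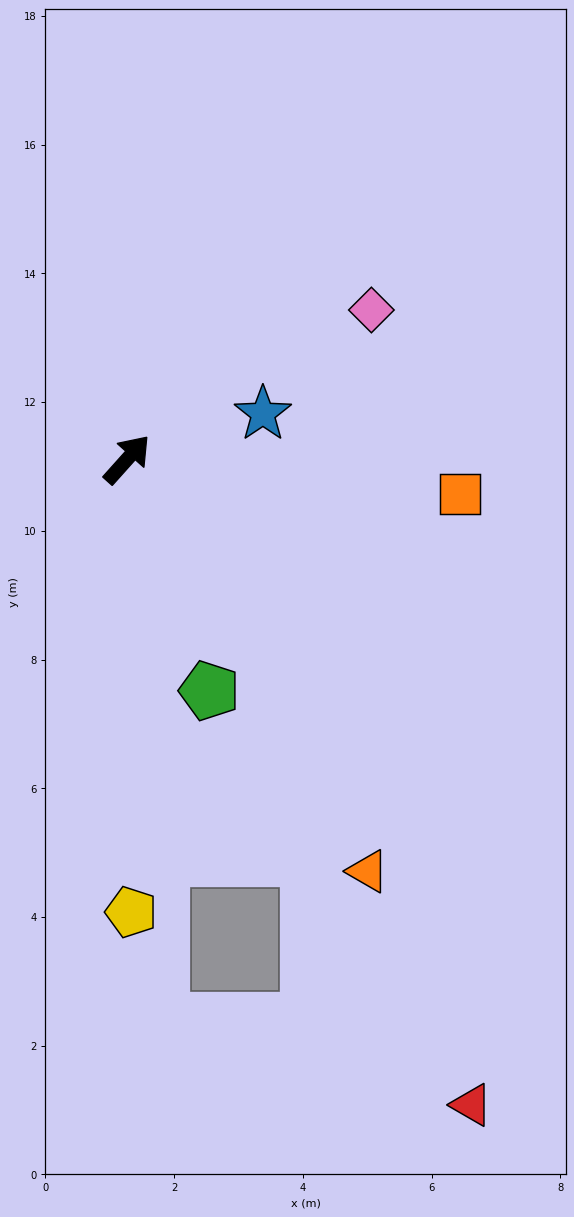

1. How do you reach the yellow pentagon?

turn right 138°, forward 7.0 m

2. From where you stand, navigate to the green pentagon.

turn right 119°, forward 3.8 m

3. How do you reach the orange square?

turn right 54°, forward 5.2 m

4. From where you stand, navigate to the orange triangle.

turn right 108°, forward 7.4 m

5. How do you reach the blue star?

turn right 30°, forward 2.2 m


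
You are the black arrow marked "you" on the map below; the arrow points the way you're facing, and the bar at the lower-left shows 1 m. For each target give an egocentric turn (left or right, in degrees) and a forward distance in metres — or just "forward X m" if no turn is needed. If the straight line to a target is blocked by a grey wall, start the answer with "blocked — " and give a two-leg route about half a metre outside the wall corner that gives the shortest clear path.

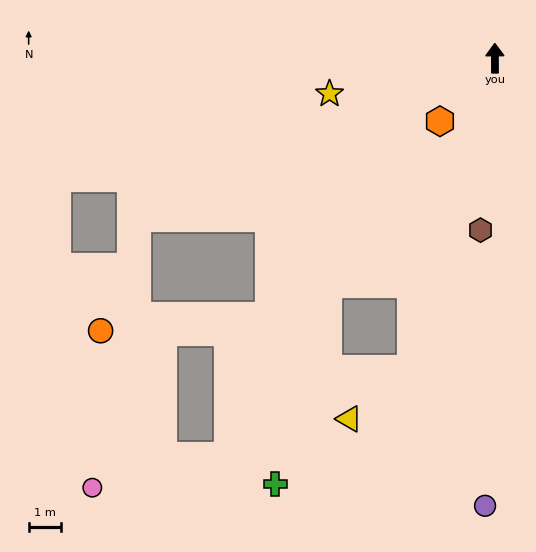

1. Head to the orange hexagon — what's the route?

turn left 139°, forward 2.6 m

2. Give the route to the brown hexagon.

turn left 175°, forward 5.3 m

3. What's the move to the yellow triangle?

blocked — turn left 164°, forward 9.9 m, then turn right 35°, forward 2.4 m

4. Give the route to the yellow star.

turn left 102°, forward 5.2 m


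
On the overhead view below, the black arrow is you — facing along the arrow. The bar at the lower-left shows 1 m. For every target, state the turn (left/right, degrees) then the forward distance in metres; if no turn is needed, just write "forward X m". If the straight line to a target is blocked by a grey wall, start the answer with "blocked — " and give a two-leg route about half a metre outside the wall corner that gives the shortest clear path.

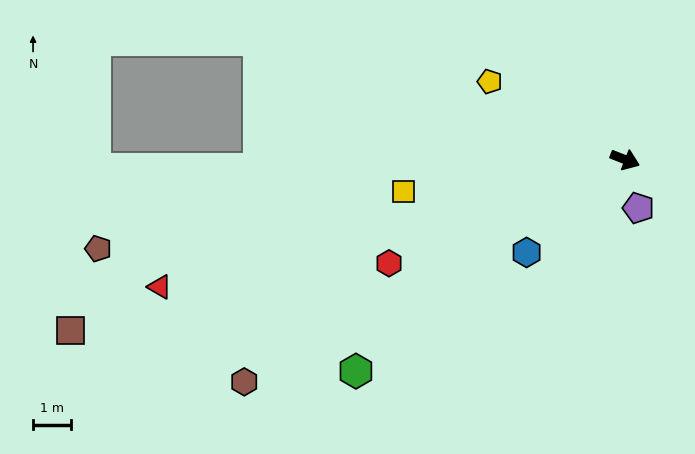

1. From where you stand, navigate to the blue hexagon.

turn right 115°, forward 3.5 m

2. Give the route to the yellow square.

turn right 150°, forward 5.8 m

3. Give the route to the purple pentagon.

turn right 53°, forward 1.3 m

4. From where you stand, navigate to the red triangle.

turn right 143°, forward 12.5 m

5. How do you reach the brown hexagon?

turn right 128°, forward 11.5 m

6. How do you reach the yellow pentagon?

turn left 172°, forward 4.1 m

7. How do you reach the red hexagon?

turn right 135°, forward 6.7 m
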